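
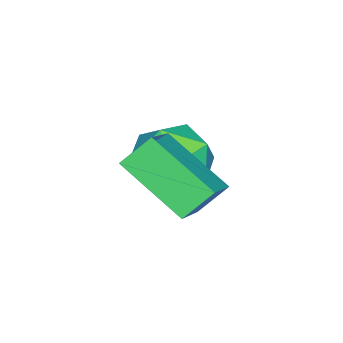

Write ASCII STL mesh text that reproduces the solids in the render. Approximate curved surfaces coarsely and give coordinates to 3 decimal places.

solid 
facet normal -0.250 0.967 0.049
outer loop
vertex 0.556 1.818 -4.207
vertex -0.589 1.517 -4.108
vertex 0.079 1.64 -3.133
endloop
endfacet
facet normal 0.401 0.858 0.320
outer loop
vertex 0.556 1.818 -4.207
vertex 0.079 1.64 -3.133
vertex 1.165 1.224 -3.377
endloop
endfacet
facet normal 0.805 0.562 -0.188
outer loop
vertex 0.556 1.818 -4.207
vertex 1.165 1.224 -3.377
vertex 1.168 0.843 -4.503
endloop
endfacet
facet normal 0.403 0.488 -0.774
outer loop
vertex 0.556 1.818 -4.207
vertex 1.168 0.843 -4.503
vertex 0.084 1.024 -4.954
endloop
endfacet
facet normal -0.248 0.738 -0.628
outer loop
vertex 0.556 1.818 -4.207
vertex 0.084 1.024 -4.954
vertex -0.589 1.517 -4.108
endloop
endfacet
facet normal 0.341 0.389 0.855
outer loop
vertex 1.165 1.224 -3.377
vertex 0.079 1.64 -3.133
vertex 0.396 0.556 -2.766
endloop
endfacet
facet normal -0.712 0.566 0.416
outer loop
vertex 0.079 1.64 -3.133
vertex -0.589 1.517 -4.108
vertex -0.688 0.737 -3.217
endloop
endfacet
facet normal -0.709 0.196 -0.678
outer loop
vertex -0.589 1.517 -4.108
vertex 0.084 1.024 -4.954
vertex -0.685 0.356 -4.343
endloop
endfacet
facet normal 0.346 -0.209 -0.915
outer loop
vertex 0.084 1.024 -4.954
vertex 1.168 0.843 -4.503
vertex 0.401 -0.06 -4.587
endloop
endfacet
facet normal 0.995 -0.089 0.033
outer loop
vertex 1.168 0.843 -4.503
vertex 1.165 1.224 -3.377
vertex 1.069 0.063 -3.612
endloop
endfacet
facet normal -0.403 -0.488 0.774
outer loop
vertex -0.076 -0.238 -3.513
vertex 0.396 0.556 -2.766
vertex -0.688 0.737 -3.217
endloop
endfacet
facet normal -0.805 -0.562 0.188
outer loop
vertex -0.076 -0.238 -3.513
vertex -0.688 0.737 -3.217
vertex -0.685 0.356 -4.343
endloop
endfacet
facet normal -0.401 -0.858 -0.320
outer loop
vertex -0.076 -0.238 -3.513
vertex -0.685 0.356 -4.343
vertex 0.401 -0.06 -4.587
endloop
endfacet
facet normal 0.250 -0.967 -0.049
outer loop
vertex -0.076 -0.238 -3.513
vertex 0.401 -0.06 -4.587
vertex 1.069 0.063 -3.612
endloop
endfacet
facet normal 0.248 -0.738 0.628
outer loop
vertex -0.076 -0.238 -3.513
vertex 1.069 0.063 -3.612
vertex 0.396 0.556 -2.766
endloop
endfacet
facet normal -0.346 0.209 0.915
outer loop
vertex -0.688 0.737 -3.217
vertex 0.396 0.556 -2.766
vertex 0.079 1.64 -3.133
endloop
endfacet
facet normal -0.995 0.089 -0.033
outer loop
vertex -0.685 0.356 -4.343
vertex -0.688 0.737 -3.217
vertex -0.589 1.517 -4.108
endloop
endfacet
facet normal -0.341 -0.389 -0.855
outer loop
vertex 0.401 -0.06 -4.587
vertex -0.685 0.356 -4.343
vertex 0.084 1.024 -4.954
endloop
endfacet
facet normal 0.712 -0.566 -0.416
outer loop
vertex 1.069 0.063 -3.612
vertex 0.401 -0.06 -4.587
vertex 1.168 0.843 -4.503
endloop
endfacet
facet normal 0.709 -0.196 0.678
outer loop
vertex 0.396 0.556 -2.766
vertex 1.069 0.063 -3.612
vertex 1.165 1.224 -3.377
endloop
endfacet
facet normal -0.524 0.522 0.673
outer loop
vertex 0.944 1.035 -2.372
vertex 2.315 1.304 -1.513
vertex 1.28 2.759 -3.448
endloop
endfacet
facet normal -0.836 -0.164 -0.524
outer loop
vertex 1.825 2.216 -4.147
vertex 0.944 1.035 -2.372
vertex 1.28 2.759 -3.448
endloop
endfacet
facet normal -0.525 0.521 0.673
outer loop
vertex 1.28 2.759 -3.448
vertex 2.315 1.304 -1.513
vertex 2.65 3.028 -2.588
endloop
endfacet
facet normal 0.164 0.837 -0.522
outer loop
vertex 2.65 3.028 -2.588
vertex 1.825 2.216 -4.147
vertex 1.28 2.759 -3.448
endloop
endfacet
facet normal -0.163 -0.837 0.523
outer loop
vertex 0.944 1.035 -2.372
vertex 2.86 0.761 -2.212
vertex 2.315 1.304 -1.513
endloop
endfacet
facet normal -0.836 -0.164 -0.524
outer loop
vertex 1.49 0.492 -3.072
vertex 0.944 1.035 -2.372
vertex 1.825 2.216 -4.147
endloop
endfacet
facet normal -0.163 -0.837 0.522
outer loop
vertex 1.49 0.492 -3.072
vertex 2.86 0.761 -2.212
vertex 0.944 1.035 -2.372
endloop
endfacet
facet normal 0.836 0.164 0.524
outer loop
vertex 2.315 1.304 -1.513
vertex 2.86 0.761 -2.212
vertex 2.65 3.028 -2.588
endloop
endfacet
facet normal 0.163 0.837 -0.522
outer loop
vertex 3.196 2.485 -3.288
vertex 1.825 2.216 -4.147
vertex 2.65 3.028 -2.588
endloop
endfacet
facet normal 0.836 0.164 0.524
outer loop
vertex 2.65 3.028 -2.588
vertex 2.86 0.761 -2.212
vertex 3.196 2.485 -3.288
endloop
endfacet
facet normal 0.524 -0.522 -0.673
outer loop
vertex 3.196 2.485 -3.288
vertex 1.49 0.492 -3.072
vertex 1.825 2.216 -4.147
endloop
endfacet
facet normal 0.525 -0.522 -0.673
outer loop
vertex 2.86 0.761 -2.212
vertex 1.49 0.492 -3.072
vertex 3.196 2.485 -3.288
endloop
endfacet

endsolid


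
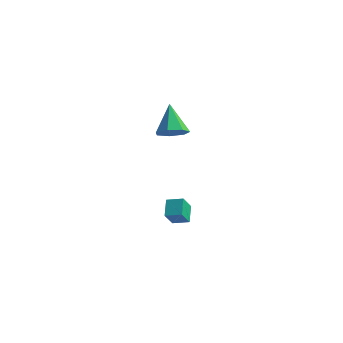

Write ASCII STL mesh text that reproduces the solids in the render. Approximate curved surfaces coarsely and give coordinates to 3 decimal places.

solid 
facet normal 0.430 -0.327 -0.842
outer loop
vertex 4.464 -2.958 3.138
vertex 3.79 -3.621 3.051
vertex 3.796 -2.735 2.71
endloop
endfacet
facet normal 0.205 0.962 0.182
outer loop
vertex 4.464 -2.958 3.138
vertex 3.796 -2.735 2.71
vertex 2.89 -2.939 4.809
endloop
endfacet
facet normal 0.431 -0.327 -0.841
outer loop
vertex 3.796 -2.735 2.71
vertex 3.79 -3.621 3.051
vertex 3.123 -3.179 2.538
endloop
endfacet
facet normal -0.519 0.843 -0.142
outer loop
vertex 3.796 -2.735 2.71
vertex 3.123 -3.179 2.538
vertex 2.89 -2.939 4.809
endloop
endfacet
facet normal 0.430 -0.327 -0.841
outer loop
vertex 3.123 -3.179 2.538
vertex 3.79 -3.621 3.051
vertex 2.952 -3.956 2.753
endloop
endfacet
facet normal -0.976 0.182 -0.119
outer loop
vertex 3.123 -3.179 2.538
vertex 2.952 -3.956 2.753
vertex 2.89 -2.939 4.809
endloop
endfacet
facet normal 0.430 -0.326 -0.842
outer loop
vertex 2.952 -3.956 2.753
vertex 3.79 -3.621 3.051
vertex 3.412 -4.482 3.191
endloop
endfacet
facet normal -0.820 -0.522 0.234
outer loop
vertex 2.952 -3.956 2.753
vertex 3.412 -4.482 3.191
vertex 2.89 -2.939 4.809
endloop
endfacet
facet normal 0.431 -0.326 -0.842
outer loop
vertex 3.412 -4.482 3.191
vertex 3.79 -3.621 3.051
vertex 4.156 -4.359 3.524
endloop
endfacet
facet normal -0.169 -0.740 0.651
outer loop
vertex 3.412 -4.482 3.191
vertex 4.156 -4.359 3.524
vertex 2.89 -2.939 4.809
endloop
endfacet
facet normal 0.430 -0.326 -0.842
outer loop
vertex 4.156 -4.359 3.524
vertex 3.79 -3.621 3.051
vertex 4.624 -3.681 3.5
endloop
endfacet
facet normal 0.486 -0.307 0.818
outer loop
vertex 4.156 -4.359 3.524
vertex 4.624 -3.681 3.5
vertex 2.89 -2.939 4.809
endloop
endfacet
facet normal 0.430 -0.326 -0.842
outer loop
vertex 4.624 -3.681 3.5
vertex 3.79 -3.621 3.051
vertex 4.464 -2.958 3.138
endloop
endfacet
facet normal 0.653 0.450 0.610
outer loop
vertex 4.624 -3.681 3.5
vertex 4.464 -2.958 3.138
vertex 2.89 -2.939 4.809
endloop
endfacet
facet normal -0.856 -0.476 -0.202
outer loop
vertex 2.501 -2.818 -2.548
vertex 2.236 -1.956 -3.456
vertex 3.088 -3.52 -3.385
endloop
endfacet
facet normal 0.208 -0.673 0.710
outer loop
vertex 3.944 -3.044 -3.184
vertex 2.501 -2.818 -2.548
vertex 3.088 -3.52 -3.385
endloop
endfacet
facet normal -0.856 -0.476 -0.202
outer loop
vertex 3.088 -3.52 -3.385
vertex 2.236 -1.956 -3.456
vertex 2.823 -2.657 -4.294
endloop
endfacet
facet normal 0.473 -0.566 -0.675
outer loop
vertex 2.823 -2.657 -4.294
vertex 3.944 -3.044 -3.184
vertex 3.088 -3.52 -3.385
endloop
endfacet
facet normal -0.473 0.566 0.675
outer loop
vertex 2.501 -2.818 -2.548
vertex 3.092 -1.48 -3.255
vertex 2.236 -1.956 -3.456
endloop
endfacet
facet normal 0.207 -0.674 0.709
outer loop
vertex 3.357 -2.343 -2.346
vertex 2.501 -2.818 -2.548
vertex 3.944 -3.044 -3.184
endloop
endfacet
facet normal -0.473 0.566 0.675
outer loop
vertex 3.357 -2.343 -2.346
vertex 3.092 -1.48 -3.255
vertex 2.501 -2.818 -2.548
endloop
endfacet
facet normal -0.208 0.674 -0.709
outer loop
vertex 2.236 -1.956 -3.456
vertex 3.092 -1.48 -3.255
vertex 2.823 -2.657 -4.294
endloop
endfacet
facet normal 0.473 -0.566 -0.675
outer loop
vertex 3.679 -2.182 -4.092
vertex 3.944 -3.044 -3.184
vertex 2.823 -2.657 -4.294
endloop
endfacet
facet normal -0.206 0.674 -0.710
outer loop
vertex 2.823 -2.657 -4.294
vertex 3.092 -1.48 -3.255
vertex 3.679 -2.182 -4.092
endloop
endfacet
facet normal 0.856 0.476 0.202
outer loop
vertex 3.679 -2.182 -4.092
vertex 3.357 -2.343 -2.346
vertex 3.944 -3.044 -3.184
endloop
endfacet
facet normal 0.856 0.475 0.202
outer loop
vertex 3.092 -1.48 -3.255
vertex 3.357 -2.343 -2.346
vertex 3.679 -2.182 -4.092
endloop
endfacet

endsolid


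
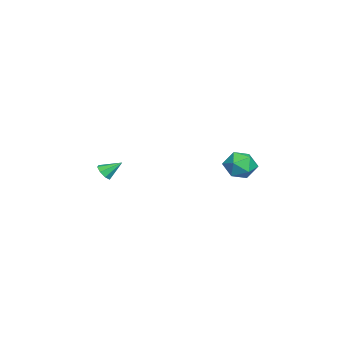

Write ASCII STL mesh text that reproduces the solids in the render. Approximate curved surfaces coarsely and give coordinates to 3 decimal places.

solid 
facet normal 0.118 -0.785 -0.608
outer loop
vertex -1.632 -3.596 -0.175
vertex -1.848 -3.899 0.174
vertex -2.019 -3.621 -0.218
endloop
endfacet
facet normal -0.005 0.885 -0.466
outer loop
vertex -1.632 -3.596 -0.175
vertex -2.019 -3.621 -0.218
vertex -1.972 -3.081 0.806
endloop
endfacet
facet normal 0.120 -0.785 -0.608
outer loop
vertex -2.019 -3.621 -0.218
vertex -1.848 -3.899 0.174
vertex -2.306 -3.809 -0.032
endloop
endfacet
facet normal -0.657 0.679 -0.328
outer loop
vertex -2.019 -3.621 -0.218
vertex -2.306 -3.809 -0.032
vertex -1.972 -3.081 0.806
endloop
endfacet
facet normal 0.118 -0.787 -0.606
outer loop
vertex -2.306 -3.809 -0.032
vertex -1.848 -3.899 0.174
vertex -2.325 -4.049 0.276
endloop
endfacet
facet normal -0.952 0.266 0.149
outer loop
vertex -2.306 -3.809 -0.032
vertex -2.325 -4.049 0.276
vertex -1.972 -3.081 0.806
endloop
endfacet
facet normal 0.118 -0.787 -0.606
outer loop
vertex -2.325 -4.049 0.276
vertex -1.848 -3.899 0.174
vertex -2.064 -4.201 0.524
endloop
endfacet
facet normal -0.718 -0.114 0.686
outer loop
vertex -2.325 -4.049 0.276
vertex -2.064 -4.201 0.524
vertex -1.972 -3.081 0.806
endloop
endfacet
facet normal 0.118 -0.787 -0.606
outer loop
vertex -2.064 -4.201 0.524
vertex -1.848 -3.899 0.174
vertex -1.677 -4.176 0.567
endloop
endfacet
facet normal -0.092 -0.236 0.967
outer loop
vertex -2.064 -4.201 0.524
vertex -1.677 -4.176 0.567
vertex -1.972 -3.081 0.806
endloop
endfacet
facet normal 0.120 -0.786 -0.606
outer loop
vertex -1.677 -4.176 0.567
vertex -1.848 -3.899 0.174
vertex -1.39 -3.988 0.38
endloop
endfacet
facet normal 0.559 -0.030 0.828
outer loop
vertex -1.677 -4.176 0.567
vertex -1.39 -3.988 0.38
vertex -1.972 -3.081 0.806
endloop
endfacet
facet normal 0.120 -0.786 -0.607
outer loop
vertex -1.39 -3.988 0.38
vertex -1.848 -3.899 0.174
vertex -1.371 -3.748 0.073
endloop
endfacet
facet normal 0.854 0.383 0.352
outer loop
vertex -1.39 -3.988 0.38
vertex -1.371 -3.748 0.073
vertex -1.972 -3.081 0.806
endloop
endfacet
facet normal 0.120 -0.785 -0.607
outer loop
vertex -1.371 -3.748 0.073
vertex -1.848 -3.899 0.174
vertex -1.632 -3.596 -0.175
endloop
endfacet
facet normal 0.620 0.762 -0.185
outer loop
vertex -1.371 -3.748 0.073
vertex -1.632 -3.596 -0.175
vertex -1.972 -3.081 0.806
endloop
endfacet
facet normal -0.993 0.028 0.114
outer loop
vertex -1.325 2.762 1.204
vertex -1.286 2.08 1.713
vertex -1.226 2.862 2.044
endloop
endfacet
facet normal -0.731 0.682 0.005
outer loop
vertex -1.325 2.762 1.204
vertex -1.226 2.862 2.044
vertex -0.78 3.344 1.501
endloop
endfacet
facet normal -0.388 0.681 -0.621
outer loop
vertex -1.325 2.762 1.204
vertex -0.78 3.344 1.501
vertex -0.564 2.859 0.835
endloop
endfacet
facet normal -0.439 0.025 -0.898
outer loop
vertex -1.325 2.762 1.204
vertex -0.564 2.859 0.835
vertex -0.877 2.078 0.966
endloop
endfacet
facet normal -0.813 -0.378 -0.444
outer loop
vertex -1.325 2.762 1.204
vertex -0.877 2.078 0.966
vertex -1.286 2.08 1.713
endloop
endfacet
facet normal -0.253 0.817 0.518
outer loop
vertex -0.78 3.344 1.501
vertex -1.226 2.862 2.044
vertex -0.403 3.022 2.194
endloop
endfacet
facet normal -0.677 -0.242 0.695
outer loop
vertex -1.226 2.862 2.044
vertex -1.286 2.08 1.713
vertex -0.716 2.241 2.325
endloop
endfacet
facet normal -0.385 -0.899 -0.208
outer loop
vertex -1.286 2.08 1.713
vertex -0.877 2.078 0.966
vertex -0.5 1.756 1.659
endloop
endfacet
facet normal 0.220 -0.246 -0.944
outer loop
vertex -0.877 2.078 0.966
vertex -0.564 2.859 0.835
vertex -0.054 2.238 1.116
endloop
endfacet
facet normal 0.302 0.815 -0.495
outer loop
vertex -0.564 2.859 0.835
vertex -0.78 3.344 1.501
vertex 0.006 3.02 1.447
endloop
endfacet
facet normal 0.439 -0.025 0.898
outer loop
vertex 0.045 2.338 1.956
vertex -0.403 3.022 2.194
vertex -0.716 2.241 2.325
endloop
endfacet
facet normal 0.388 -0.681 0.621
outer loop
vertex 0.045 2.338 1.956
vertex -0.716 2.241 2.325
vertex -0.5 1.756 1.659
endloop
endfacet
facet normal 0.731 -0.682 -0.005
outer loop
vertex 0.045 2.338 1.956
vertex -0.5 1.756 1.659
vertex -0.054 2.238 1.116
endloop
endfacet
facet normal 0.993 -0.028 -0.114
outer loop
vertex 0.045 2.338 1.956
vertex -0.054 2.238 1.116
vertex 0.006 3.02 1.447
endloop
endfacet
facet normal 0.813 0.378 0.444
outer loop
vertex 0.045 2.338 1.956
vertex 0.006 3.02 1.447
vertex -0.403 3.022 2.194
endloop
endfacet
facet normal -0.220 0.246 0.944
outer loop
vertex -0.716 2.241 2.325
vertex -0.403 3.022 2.194
vertex -1.226 2.862 2.044
endloop
endfacet
facet normal -0.302 -0.815 0.495
outer loop
vertex -0.5 1.756 1.659
vertex -0.716 2.241 2.325
vertex -1.286 2.08 1.713
endloop
endfacet
facet normal 0.253 -0.817 -0.518
outer loop
vertex -0.054 2.238 1.116
vertex -0.5 1.756 1.659
vertex -0.877 2.078 0.966
endloop
endfacet
facet normal 0.677 0.242 -0.695
outer loop
vertex 0.006 3.02 1.447
vertex -0.054 2.238 1.116
vertex -0.564 2.859 0.835
endloop
endfacet
facet normal 0.385 0.899 0.208
outer loop
vertex -0.403 3.022 2.194
vertex 0.006 3.02 1.447
vertex -0.78 3.344 1.501
endloop
endfacet

endsolid


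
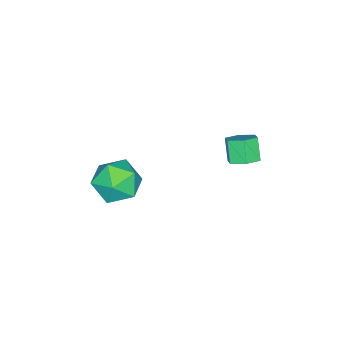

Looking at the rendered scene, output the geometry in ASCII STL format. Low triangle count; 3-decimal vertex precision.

solid 
facet normal -0.217 0.966 0.137
outer loop
vertex 2.073 -2.69 -0.338
vertex 0.996 -2.934 -0.324
vertex 1.575 -2.937 0.616
endloop
endfacet
facet normal 0.415 0.805 0.425
outer loop
vertex 2.073 -2.69 -0.338
vertex 1.575 -2.937 0.616
vertex 2.58 -3.339 0.396
endloop
endfacet
facet normal 0.833 0.546 -0.092
outer loop
vertex 2.073 -2.69 -0.338
vertex 2.58 -3.339 0.396
vertex 2.622 -3.585 -0.679
endloop
endfacet
facet normal 0.458 0.548 -0.700
outer loop
vertex 2.073 -2.69 -0.338
vertex 2.622 -3.585 -0.679
vertex 1.643 -3.335 -1.124
endloop
endfacet
facet normal -0.190 0.807 -0.559
outer loop
vertex 2.073 -2.69 -0.338
vertex 1.643 -3.335 -1.124
vertex 0.996 -2.934 -0.324
endloop
endfacet
facet normal 0.313 0.287 0.906
outer loop
vertex 2.58 -3.339 0.396
vertex 1.575 -2.937 0.616
vertex 1.817 -3.985 0.864
endloop
endfacet
facet normal -0.711 0.548 0.440
outer loop
vertex 1.575 -2.937 0.616
vertex 0.996 -2.934 -0.324
vertex 0.838 -3.735 0.419
endloop
endfacet
facet normal -0.667 0.291 -0.686
outer loop
vertex 0.996 -2.934 -0.324
vertex 1.643 -3.335 -1.124
vertex 0.88 -3.981 -0.656
endloop
endfacet
facet normal 0.383 -0.128 -0.915
outer loop
vertex 1.643 -3.335 -1.124
vertex 2.622 -3.585 -0.679
vertex 1.885 -4.383 -0.876
endloop
endfacet
facet normal 0.989 -0.131 0.069
outer loop
vertex 2.622 -3.585 -0.679
vertex 2.58 -3.339 0.396
vertex 2.464 -4.386 0.064
endloop
endfacet
facet normal -0.458 -0.548 0.700
outer loop
vertex 1.387 -4.63 0.078
vertex 1.817 -3.985 0.864
vertex 0.838 -3.735 0.419
endloop
endfacet
facet normal -0.833 -0.546 0.092
outer loop
vertex 1.387 -4.63 0.078
vertex 0.838 -3.735 0.419
vertex 0.88 -3.981 -0.656
endloop
endfacet
facet normal -0.415 -0.805 -0.425
outer loop
vertex 1.387 -4.63 0.078
vertex 0.88 -3.981 -0.656
vertex 1.885 -4.383 -0.876
endloop
endfacet
facet normal 0.217 -0.966 -0.137
outer loop
vertex 1.387 -4.63 0.078
vertex 1.885 -4.383 -0.876
vertex 2.464 -4.386 0.064
endloop
endfacet
facet normal 0.190 -0.807 0.559
outer loop
vertex 1.387 -4.63 0.078
vertex 2.464 -4.386 0.064
vertex 1.817 -3.985 0.864
endloop
endfacet
facet normal -0.383 0.128 0.915
outer loop
vertex 0.838 -3.735 0.419
vertex 1.817 -3.985 0.864
vertex 1.575 -2.937 0.616
endloop
endfacet
facet normal -0.989 0.131 -0.069
outer loop
vertex 0.88 -3.981 -0.656
vertex 0.838 -3.735 0.419
vertex 0.996 -2.934 -0.324
endloop
endfacet
facet normal -0.313 -0.287 -0.906
outer loop
vertex 1.885 -4.383 -0.876
vertex 0.88 -3.981 -0.656
vertex 1.643 -3.335 -1.124
endloop
endfacet
facet normal 0.711 -0.548 -0.440
outer loop
vertex 2.464 -4.386 0.064
vertex 1.885 -4.383 -0.876
vertex 2.622 -3.585 -0.679
endloop
endfacet
facet normal 0.667 -0.291 0.686
outer loop
vertex 1.817 -3.985 0.864
vertex 2.464 -4.386 0.064
vertex 2.58 -3.339 0.396
endloop
endfacet
facet normal 0.456 0.357 -0.815
outer loop
vertex 0.871 1.439 2.772
vertex 0.435 1.124 2.39
vertex 0.312 1.74 2.591
endloop
endfacet
facet normal 0.274 0.816 0.510
outer loop
vertex 0.871 1.439 2.772
vertex 0.312 1.74 2.591
vertex 0.401 1.072 3.612
endloop
endfacet
facet normal 0.274 0.816 0.510
outer loop
vertex 0.401 1.072 3.612
vertex 0.312 1.74 2.591
vertex -0.158 1.373 3.431
endloop
endfacet
facet normal -0.456 -0.357 0.815
outer loop
vertex 0.401 1.072 3.612
vertex -0.158 1.373 3.431
vertex -0.035 0.756 3.23
endloop
endfacet
facet normal 0.456 0.357 -0.815
outer loop
vertex 0.312 1.74 2.591
vertex 0.435 1.124 2.39
vertex -0.124 1.424 2.209
endloop
endfacet
facet normal -0.596 0.802 0.017
outer loop
vertex 0.312 1.74 2.591
vertex -0.124 1.424 2.209
vertex -0.158 1.373 3.431
endloop
endfacet
facet normal -0.596 0.802 0.017
outer loop
vertex -0.158 1.373 3.431
vertex -0.124 1.424 2.209
vertex -0.594 1.057 3.049
endloop
endfacet
facet normal -0.456 -0.357 0.815
outer loop
vertex -0.158 1.373 3.431
vertex -0.594 1.057 3.049
vertex -0.035 0.756 3.23
endloop
endfacet
facet normal 0.456 0.357 -0.815
outer loop
vertex -0.124 1.424 2.209
vertex 0.435 1.124 2.39
vertex -0.001 0.808 2.008
endloop
endfacet
facet normal -0.870 -0.013 -0.493
outer loop
vertex -0.124 1.424 2.209
vertex -0.001 0.808 2.008
vertex -0.594 1.057 3.049
endloop
endfacet
facet normal -0.870 -0.013 -0.493
outer loop
vertex -0.594 1.057 3.049
vertex -0.001 0.808 2.008
vertex -0.471 0.441 2.848
endloop
endfacet
facet normal -0.456 -0.357 0.815
outer loop
vertex -0.594 1.057 3.049
vertex -0.471 0.441 2.848
vertex -0.035 0.756 3.23
endloop
endfacet
facet normal 0.456 0.357 -0.815
outer loop
vertex -0.001 0.808 2.008
vertex 0.435 1.124 2.39
vertex 0.558 0.507 2.189
endloop
endfacet
facet normal -0.274 -0.816 -0.510
outer loop
vertex -0.001 0.808 2.008
vertex 0.558 0.507 2.189
vertex -0.471 0.441 2.848
endloop
endfacet
facet normal -0.274 -0.816 -0.510
outer loop
vertex -0.471 0.441 2.848
vertex 0.558 0.507 2.189
vertex 0.088 0.14 3.029
endloop
endfacet
facet normal -0.456 -0.357 0.815
outer loop
vertex -0.471 0.441 2.848
vertex 0.088 0.14 3.029
vertex -0.035 0.756 3.23
endloop
endfacet
facet normal 0.456 0.357 -0.815
outer loop
vertex 0.558 0.507 2.189
vertex 0.435 1.124 2.39
vertex 0.994 0.823 2.571
endloop
endfacet
facet normal 0.596 -0.802 -0.017
outer loop
vertex 0.558 0.507 2.189
vertex 0.994 0.823 2.571
vertex 0.088 0.14 3.029
endloop
endfacet
facet normal 0.596 -0.802 -0.017
outer loop
vertex 0.088 0.14 3.029
vertex 0.994 0.823 2.571
vertex 0.524 0.456 3.411
endloop
endfacet
facet normal -0.456 -0.357 0.815
outer loop
vertex 0.088 0.14 3.029
vertex 0.524 0.456 3.411
vertex -0.035 0.756 3.23
endloop
endfacet
facet normal 0.456 0.357 -0.815
outer loop
vertex 0.994 0.823 2.571
vertex 0.435 1.124 2.39
vertex 0.871 1.439 2.772
endloop
endfacet
facet normal 0.870 0.013 0.493
outer loop
vertex 0.994 0.823 2.571
vertex 0.871 1.439 2.772
vertex 0.524 0.456 3.411
endloop
endfacet
facet normal 0.870 0.013 0.493
outer loop
vertex 0.524 0.456 3.411
vertex 0.871 1.439 2.772
vertex 0.401 1.072 3.612
endloop
endfacet
facet normal -0.456 -0.357 0.815
outer loop
vertex 0.524 0.456 3.411
vertex 0.401 1.072 3.612
vertex -0.035 0.756 3.23
endloop
endfacet

endsolid


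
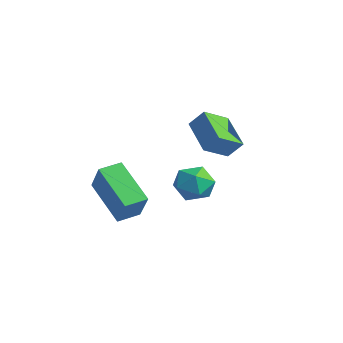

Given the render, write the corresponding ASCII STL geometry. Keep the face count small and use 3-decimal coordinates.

solid 
facet normal -0.617 0.095 0.781
outer loop
vertex 2.159 1.341 -2.149
vertex 2.613 0.652 -1.707
vertex 2.889 1.54 -1.597
endloop
endfacet
facet normal -0.533 0.720 0.445
outer loop
vertex 2.159 1.341 -2.149
vertex 2.889 1.54 -1.597
vertex 2.791 1.976 -2.419
endloop
endfacet
facet normal -0.737 0.634 -0.234
outer loop
vertex 2.159 1.341 -2.149
vertex 2.791 1.976 -2.419
vertex 2.455 1.358 -3.037
endloop
endfacet
facet normal -0.948 -0.043 -0.317
outer loop
vertex 2.159 1.341 -2.149
vertex 2.455 1.358 -3.037
vertex 2.345 0.54 -2.596
endloop
endfacet
facet normal -0.873 -0.376 0.311
outer loop
vertex 2.159 1.341 -2.149
vertex 2.345 0.54 -2.596
vertex 2.613 0.652 -1.707
endloop
endfacet
facet normal 0.163 0.880 0.447
outer loop
vertex 2.791 1.976 -2.419
vertex 2.889 1.54 -1.597
vertex 3.635 1.68 -2.144
endloop
endfacet
facet normal 0.026 -0.131 0.991
outer loop
vertex 2.889 1.54 -1.597
vertex 2.613 0.652 -1.707
vertex 3.525 0.862 -1.703
endloop
endfacet
facet normal -0.388 -0.893 0.229
outer loop
vertex 2.613 0.652 -1.707
vertex 2.345 0.54 -2.596
vertex 3.189 0.244 -2.321
endloop
endfacet
facet normal -0.509 -0.355 -0.785
outer loop
vertex 2.345 0.54 -2.596
vertex 2.455 1.358 -3.037
vertex 3.091 0.68 -3.143
endloop
endfacet
facet normal -0.168 0.741 -0.650
outer loop
vertex 2.455 1.358 -3.037
vertex 2.791 1.976 -2.419
vertex 3.367 1.568 -3.033
endloop
endfacet
facet normal 0.948 0.043 0.317
outer loop
vertex 3.821 0.879 -2.591
vertex 3.635 1.68 -2.144
vertex 3.525 0.862 -1.703
endloop
endfacet
facet normal 0.737 -0.634 0.234
outer loop
vertex 3.821 0.879 -2.591
vertex 3.525 0.862 -1.703
vertex 3.189 0.244 -2.321
endloop
endfacet
facet normal 0.533 -0.720 -0.445
outer loop
vertex 3.821 0.879 -2.591
vertex 3.189 0.244 -2.321
vertex 3.091 0.68 -3.143
endloop
endfacet
facet normal 0.617 -0.095 -0.781
outer loop
vertex 3.821 0.879 -2.591
vertex 3.091 0.68 -3.143
vertex 3.367 1.568 -3.033
endloop
endfacet
facet normal 0.873 0.376 -0.311
outer loop
vertex 3.821 0.879 -2.591
vertex 3.367 1.568 -3.033
vertex 3.635 1.68 -2.144
endloop
endfacet
facet normal 0.509 0.355 0.785
outer loop
vertex 3.525 0.862 -1.703
vertex 3.635 1.68 -2.144
vertex 2.889 1.54 -1.597
endloop
endfacet
facet normal 0.168 -0.741 0.650
outer loop
vertex 3.189 0.244 -2.321
vertex 3.525 0.862 -1.703
vertex 2.613 0.652 -1.707
endloop
endfacet
facet normal -0.163 -0.880 -0.447
outer loop
vertex 3.091 0.68 -3.143
vertex 3.189 0.244 -2.321
vertex 2.345 0.54 -2.596
endloop
endfacet
facet normal -0.026 0.131 -0.991
outer loop
vertex 3.367 1.568 -3.033
vertex 3.091 0.68 -3.143
vertex 2.455 1.358 -3.037
endloop
endfacet
facet normal 0.388 0.893 -0.229
outer loop
vertex 3.635 1.68 -2.144
vertex 3.367 1.568 -3.033
vertex 2.791 1.976 -2.419
endloop
endfacet
facet normal -0.447 -0.469 -0.762
outer loop
vertex -0.017 2.559 -0.583
vertex -0.164 3.764 -1.239
vertex 1.591 2.321 -1.38
endloop
endfacet
facet normal 0.106 -0.873 0.475
outer loop
vertex 2.024 2.776 -0.641
vertex -0.017 2.559 -0.583
vertex 1.591 2.321 -1.38
endloop
endfacet
facet normal -0.447 -0.469 -0.762
outer loop
vertex 1.591 2.321 -1.38
vertex -0.164 3.764 -1.239
vertex 1.444 3.526 -2.036
endloop
endfacet
facet normal 0.888 -0.131 -0.440
outer loop
vertex 1.444 3.526 -2.036
vertex 2.024 2.776 -0.641
vertex 1.591 2.321 -1.38
endloop
endfacet
facet normal -0.888 0.131 0.440
outer loop
vertex -0.017 2.559 -0.583
vertex 0.269 4.219 -0.5
vertex -0.164 3.764 -1.239
endloop
endfacet
facet normal 0.106 -0.873 0.475
outer loop
vertex 0.416 3.014 0.156
vertex -0.017 2.559 -0.583
vertex 2.024 2.776 -0.641
endloop
endfacet
facet normal -0.888 0.131 0.440
outer loop
vertex 0.416 3.014 0.156
vertex 0.269 4.219 -0.5
vertex -0.017 2.559 -0.583
endloop
endfacet
facet normal -0.106 0.873 -0.475
outer loop
vertex -0.164 3.764 -1.239
vertex 0.269 4.219 -0.5
vertex 1.444 3.526 -2.036
endloop
endfacet
facet normal 0.888 -0.131 -0.440
outer loop
vertex 1.877 3.981 -1.297
vertex 2.024 2.776 -0.641
vertex 1.444 3.526 -2.036
endloop
endfacet
facet normal -0.106 0.873 -0.475
outer loop
vertex 1.444 3.526 -2.036
vertex 0.269 4.219 -0.5
vertex 1.877 3.981 -1.297
endloop
endfacet
facet normal 0.447 0.469 0.762
outer loop
vertex 1.877 3.981 -1.297
vertex 0.416 3.014 0.156
vertex 2.024 2.776 -0.641
endloop
endfacet
facet normal 0.447 0.469 0.762
outer loop
vertex 0.269 4.219 -0.5
vertex 0.416 3.014 0.156
vertex 1.877 3.981 -1.297
endloop
endfacet
facet normal -0.601 0.103 -0.793
outer loop
vertex 0.658 -2.129 -2.681
vertex 0.641 -1.139 -2.539
vertex 2.4 -1.913 -3.973
endloop
endfacet
facet normal 0.017 -0.990 -0.142
outer loop
vertex 3.379 -2.081 -2.681
vertex 0.658 -2.129 -2.681
vertex 2.4 -1.913 -3.973
endloop
endfacet
facet normal -0.601 0.103 -0.793
outer loop
vertex 2.4 -1.913 -3.973
vertex 0.641 -1.139 -2.539
vertex 2.382 -0.923 -3.831
endloop
endfacet
facet normal 0.799 0.100 -0.593
outer loop
vertex 2.382 -0.923 -3.831
vertex 3.379 -2.081 -2.681
vertex 2.4 -1.913 -3.973
endloop
endfacet
facet normal -0.799 -0.099 0.593
outer loop
vertex 0.658 -2.129 -2.681
vertex 1.62 -1.307 -1.247
vertex 0.641 -1.139 -2.539
endloop
endfacet
facet normal 0.017 -0.990 -0.142
outer loop
vertex 1.638 -2.297 -1.389
vertex 0.658 -2.129 -2.681
vertex 3.379 -2.081 -2.681
endloop
endfacet
facet normal -0.799 -0.100 0.593
outer loop
vertex 1.638 -2.297 -1.389
vertex 1.62 -1.307 -1.247
vertex 0.658 -2.129 -2.681
endloop
endfacet
facet normal -0.017 0.990 0.142
outer loop
vertex 0.641 -1.139 -2.539
vertex 1.62 -1.307 -1.247
vertex 2.382 -0.923 -3.831
endloop
endfacet
facet normal 0.799 0.099 -0.593
outer loop
vertex 3.362 -1.091 -2.539
vertex 3.379 -2.081 -2.681
vertex 2.382 -0.923 -3.831
endloop
endfacet
facet normal -0.017 0.990 0.142
outer loop
vertex 2.382 -0.923 -3.831
vertex 1.62 -1.307 -1.247
vertex 3.362 -1.091 -2.539
endloop
endfacet
facet normal 0.601 -0.103 0.793
outer loop
vertex 3.362 -1.091 -2.539
vertex 1.638 -2.297 -1.389
vertex 3.379 -2.081 -2.681
endloop
endfacet
facet normal 0.601 -0.103 0.793
outer loop
vertex 1.62 -1.307 -1.247
vertex 1.638 -2.297 -1.389
vertex 3.362 -1.091 -2.539
endloop
endfacet

endsolid


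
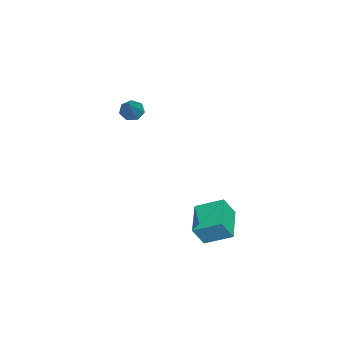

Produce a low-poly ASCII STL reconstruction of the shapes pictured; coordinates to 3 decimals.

solid 
facet normal -0.265 0.426 -0.865
outer loop
vertex -0.338 2.445 -3.206
vertex 1.193 2.572 -3.613
vertex -0.392 1.256 -3.775
endloop
endfacet
facet normal -0.963 -0.079 0.257
outer loop
vertex -0.113 0.808 -2.867
vertex -0.338 2.445 -3.206
vertex -0.392 1.256 -3.775
endloop
endfacet
facet normal -0.265 0.426 -0.865
outer loop
vertex -0.392 1.256 -3.775
vertex 1.193 2.572 -3.613
vertex 1.14 1.382 -4.183
endloop
endfacet
facet normal -0.041 -0.901 -0.432
outer loop
vertex 1.14 1.382 -4.183
vertex -0.113 0.808 -2.867
vertex -0.392 1.256 -3.775
endloop
endfacet
facet normal 0.040 0.901 0.432
outer loop
vertex -0.338 2.445 -3.206
vertex 1.472 2.124 -2.705
vertex 1.193 2.572 -3.613
endloop
endfacet
facet normal -0.964 -0.080 0.256
outer loop
vertex -0.06 1.998 -2.297
vertex -0.338 2.445 -3.206
vertex -0.113 0.808 -2.867
endloop
endfacet
facet normal 0.041 0.901 0.431
outer loop
vertex -0.06 1.998 -2.297
vertex 1.472 2.124 -2.705
vertex -0.338 2.445 -3.206
endloop
endfacet
facet normal 0.963 0.080 -0.257
outer loop
vertex 1.193 2.572 -3.613
vertex 1.472 2.124 -2.705
vertex 1.14 1.382 -4.183
endloop
endfacet
facet normal -0.040 -0.901 -0.431
outer loop
vertex 1.418 0.935 -3.274
vertex -0.113 0.808 -2.867
vertex 1.14 1.382 -4.183
endloop
endfacet
facet normal 0.963 0.079 -0.256
outer loop
vertex 1.14 1.382 -4.183
vertex 1.472 2.124 -2.705
vertex 1.418 0.935 -3.274
endloop
endfacet
facet normal 0.265 -0.426 0.865
outer loop
vertex 1.418 0.935 -3.274
vertex -0.06 1.998 -2.297
vertex -0.113 0.808 -2.867
endloop
endfacet
facet normal 0.265 -0.426 0.865
outer loop
vertex 1.472 2.124 -2.705
vertex -0.06 1.998 -2.297
vertex 1.418 0.935 -3.274
endloop
endfacet
facet normal -0.740 -0.050 -0.671
outer loop
vertex -1.645 -2.246 1.047
vertex -1.997 -2.084 1.423
vertex -1.707 -1.783 1.081
endloop
endfacet
facet normal 0.834 0.151 -0.531
outer loop
vertex -1.645 -2.246 1.047
vertex -1.707 -1.783 1.081
vertex -0.703 -1.996 2.597
endloop
endfacet
facet normal -0.739 -0.051 -0.672
outer loop
vertex -1.707 -1.783 1.081
vertex -1.997 -2.084 1.423
vertex -1.988 -1.546 1.372
endloop
endfacet
facet normal 0.495 0.843 -0.209
outer loop
vertex -1.707 -1.783 1.081
vertex -1.988 -1.546 1.372
vertex -0.703 -1.996 2.597
endloop
endfacet
facet normal -0.741 -0.051 -0.670
outer loop
vertex -1.988 -1.546 1.372
vertex -1.997 -2.084 1.423
vertex -2.275 -1.714 1.702
endloop
endfacet
facet normal -0.067 0.912 0.406
outer loop
vertex -1.988 -1.546 1.372
vertex -2.275 -1.714 1.702
vertex -0.703 -1.996 2.597
endloop
endfacet
facet normal -0.740 -0.050 -0.671
outer loop
vertex -2.275 -1.714 1.702
vertex -1.997 -2.084 1.423
vertex -2.353 -2.161 1.821
endloop
endfacet
facet normal -0.430 0.302 0.851
outer loop
vertex -2.275 -1.714 1.702
vertex -2.353 -2.161 1.821
vertex -0.703 -1.996 2.597
endloop
endfacet
facet normal -0.739 -0.051 -0.671
outer loop
vertex -2.353 -2.161 1.821
vertex -1.997 -2.084 1.423
vertex -2.163 -2.549 1.641
endloop
endfacet
facet normal -0.319 -0.523 0.790
outer loop
vertex -2.353 -2.161 1.821
vertex -2.163 -2.549 1.641
vertex -0.703 -1.996 2.597
endloop
endfacet
facet normal -0.740 -0.050 -0.670
outer loop
vertex -2.163 -2.549 1.641
vertex -1.997 -2.084 1.423
vertex -1.848 -2.587 1.296
endloop
endfacet
facet normal 0.181 -0.946 0.270
outer loop
vertex -2.163 -2.549 1.641
vertex -1.848 -2.587 1.296
vertex -0.703 -1.996 2.597
endloop
endfacet
facet normal -0.740 -0.050 -0.671
outer loop
vertex -1.848 -2.587 1.296
vertex -1.997 -2.084 1.423
vertex -1.645 -2.246 1.047
endloop
endfacet
facet normal 0.694 -0.646 -0.318
outer loop
vertex -1.848 -2.587 1.296
vertex -1.645 -2.246 1.047
vertex -0.703 -1.996 2.597
endloop
endfacet

endsolid


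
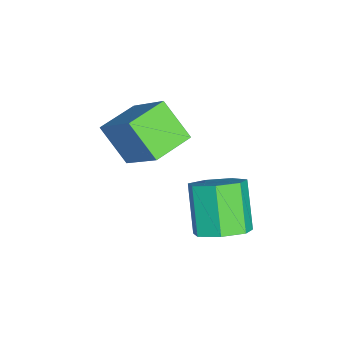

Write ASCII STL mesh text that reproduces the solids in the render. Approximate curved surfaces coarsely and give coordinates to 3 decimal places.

solid 
facet normal 0.636 0.134 -0.760
outer loop
vertex -1.517 -1.129 0.79
vertex -1.94 -0.508 0.546
vertex -1.333 -0.522 1.051
endloop
endfacet
facet normal 0.724 -0.446 0.526
outer loop
vertex -1.517 -1.129 0.79
vertex -1.333 -0.522 1.051
vertex -2.476 -1.333 1.938
endloop
endfacet
facet normal 0.724 -0.445 0.527
outer loop
vertex -2.476 -1.333 1.938
vertex -1.333 -0.522 1.051
vertex -2.293 -0.726 2.199
endloop
endfacet
facet normal -0.636 -0.135 0.760
outer loop
vertex -2.476 -1.333 1.938
vertex -2.293 -0.726 2.199
vertex -2.9 -0.712 1.694
endloop
endfacet
facet normal 0.635 0.136 -0.760
outer loop
vertex -1.333 -0.522 1.051
vertex -1.94 -0.508 0.546
vertex -1.607 0.095 0.932
endloop
endfacet
facet normal 0.661 0.414 0.626
outer loop
vertex -1.333 -0.522 1.051
vertex -1.607 0.095 0.932
vertex -2.293 -0.726 2.199
endloop
endfacet
facet normal 0.661 0.413 0.626
outer loop
vertex -2.293 -0.726 2.199
vertex -1.607 0.095 0.932
vertex -2.566 -0.109 2.08
endloop
endfacet
facet normal -0.636 -0.135 0.760
outer loop
vertex -2.293 -0.726 2.199
vertex -2.566 -0.109 2.08
vertex -2.9 -0.712 1.694
endloop
endfacet
facet normal 0.636 0.135 -0.760
outer loop
vertex -1.607 0.095 0.932
vertex -1.94 -0.508 0.546
vertex -2.131 0.258 0.522
endloop
endfacet
facet normal 0.100 0.962 0.255
outer loop
vertex -1.607 0.095 0.932
vertex -2.131 0.258 0.522
vertex -2.566 -0.109 2.08
endloop
endfacet
facet normal 0.100 0.962 0.254
outer loop
vertex -2.566 -0.109 2.08
vertex -2.131 0.258 0.522
vertex -3.091 0.054 1.67
endloop
endfacet
facet normal -0.636 -0.135 0.760
outer loop
vertex -2.566 -0.109 2.08
vertex -3.091 0.054 1.67
vertex -2.9 -0.712 1.694
endloop
endfacet
facet normal 0.636 0.135 -0.760
outer loop
vertex -2.131 0.258 0.522
vertex -1.94 -0.508 0.546
vertex -2.512 -0.156 0.13
endloop
endfacet
facet normal -0.536 0.786 -0.309
outer loop
vertex -2.131 0.258 0.522
vertex -2.512 -0.156 0.13
vertex -3.091 0.054 1.67
endloop
endfacet
facet normal -0.536 0.786 -0.309
outer loop
vertex -3.091 0.054 1.67
vertex -2.512 -0.156 0.13
vertex -3.472 -0.36 1.278
endloop
endfacet
facet normal -0.636 -0.135 0.760
outer loop
vertex -3.091 0.054 1.67
vertex -3.472 -0.36 1.278
vertex -2.9 -0.712 1.694
endloop
endfacet
facet normal 0.636 0.135 -0.760
outer loop
vertex -2.512 -0.156 0.13
vertex -1.94 -0.508 0.546
vertex -2.462 -0.835 0.051
endloop
endfacet
facet normal -0.769 0.018 -0.640
outer loop
vertex -2.512 -0.156 0.13
vertex -2.462 -0.835 0.051
vertex -3.472 -0.36 1.278
endloop
endfacet
facet normal -0.769 0.018 -0.640
outer loop
vertex -3.472 -0.36 1.278
vertex -2.462 -0.835 0.051
vertex -3.422 -1.039 1.199
endloop
endfacet
facet normal -0.636 -0.135 0.760
outer loop
vertex -3.472 -0.36 1.278
vertex -3.422 -1.039 1.199
vertex -2.9 -0.712 1.694
endloop
endfacet
facet normal 0.636 0.135 -0.760
outer loop
vertex -2.462 -0.835 0.051
vertex -1.94 -0.508 0.546
vertex -2.019 -1.268 0.345
endloop
endfacet
facet normal -0.422 -0.764 -0.489
outer loop
vertex -2.462 -0.835 0.051
vertex -2.019 -1.268 0.345
vertex -3.422 -1.039 1.199
endloop
endfacet
facet normal -0.422 -0.764 -0.489
outer loop
vertex -3.422 -1.039 1.199
vertex -2.019 -1.268 0.345
vertex -2.979 -1.472 1.493
endloop
endfacet
facet normal -0.636 -0.135 0.760
outer loop
vertex -3.422 -1.039 1.199
vertex -2.979 -1.472 1.493
vertex -2.9 -0.712 1.694
endloop
endfacet
facet normal 0.636 0.135 -0.760
outer loop
vertex -2.019 -1.268 0.345
vertex -1.94 -0.508 0.546
vertex -1.517 -1.129 0.79
endloop
endfacet
facet normal 0.242 -0.970 0.030
outer loop
vertex -2.019 -1.268 0.345
vertex -1.517 -1.129 0.79
vertex -2.979 -1.472 1.493
endloop
endfacet
facet normal 0.242 -0.970 0.030
outer loop
vertex -2.979 -1.472 1.493
vertex -1.517 -1.129 0.79
vertex -2.476 -1.333 1.938
endloop
endfacet
facet normal -0.635 -0.135 0.760
outer loop
vertex -2.979 -1.472 1.493
vertex -2.476 -1.333 1.938
vertex -2.9 -0.712 1.694
endloop
endfacet
facet normal -0.724 0.681 0.111
outer loop
vertex -4.629 -3.005 3.086
vertex -3.622 -2.141 4.36
vertex -4.08 -2.269 2.152
endloop
endfacet
facet normal -0.548 -0.470 -0.692
outer loop
vertex -3.218 -3.079 2.02
vertex -4.629 -3.005 3.086
vertex -4.08 -2.269 2.152
endloop
endfacet
facet normal -0.724 0.681 0.111
outer loop
vertex -4.08 -2.269 2.152
vertex -3.622 -2.141 4.36
vertex -3.072 -1.405 3.426
endloop
endfacet
facet normal 0.419 0.562 -0.713
outer loop
vertex -3.072 -1.405 3.426
vertex -3.218 -3.079 2.02
vertex -4.08 -2.269 2.152
endloop
endfacet
facet normal -0.419 -0.562 0.713
outer loop
vertex -4.629 -3.005 3.086
vertex -2.76 -2.951 4.228
vertex -3.622 -2.141 4.36
endloop
endfacet
facet normal -0.548 -0.469 -0.692
outer loop
vertex -3.768 -3.815 2.954
vertex -4.629 -3.005 3.086
vertex -3.218 -3.079 2.02
endloop
endfacet
facet normal -0.419 -0.562 0.713
outer loop
vertex -3.768 -3.815 2.954
vertex -2.76 -2.951 4.228
vertex -4.629 -3.005 3.086
endloop
endfacet
facet normal 0.547 0.470 0.693
outer loop
vertex -3.622 -2.141 4.36
vertex -2.76 -2.951 4.228
vertex -3.072 -1.405 3.426
endloop
endfacet
facet normal 0.420 0.562 -0.713
outer loop
vertex -2.211 -2.215 3.294
vertex -3.218 -3.079 2.02
vertex -3.072 -1.405 3.426
endloop
endfacet
facet normal 0.548 0.470 0.692
outer loop
vertex -3.072 -1.405 3.426
vertex -2.76 -2.951 4.228
vertex -2.211 -2.215 3.294
endloop
endfacet
facet normal 0.724 -0.681 -0.110
outer loop
vertex -2.211 -2.215 3.294
vertex -3.768 -3.815 2.954
vertex -3.218 -3.079 2.02
endloop
endfacet
facet normal 0.724 -0.681 -0.111
outer loop
vertex -2.76 -2.951 4.228
vertex -3.768 -3.815 2.954
vertex -2.211 -2.215 3.294
endloop
endfacet

endsolid


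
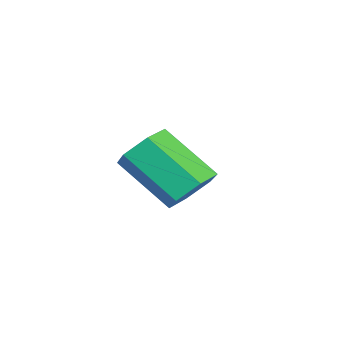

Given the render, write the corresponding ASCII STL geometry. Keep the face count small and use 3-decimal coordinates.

solid 
facet normal 0.210 0.715 -0.667
outer loop
vertex 1.927 -0.169 -2.092
vertex 1.078 0.149 -2.018
vertex 1.732 0.468 -1.471
endloop
endfacet
facet normal 0.954 0.001 0.299
outer loop
vertex 1.927 -0.169 -2.092
vertex 1.732 0.468 -1.471
vertex 1.472 -1.727 -0.637
endloop
endfacet
facet normal 0.954 0.001 0.299
outer loop
vertex 1.472 -1.727 -0.637
vertex 1.732 0.468 -1.471
vertex 1.277 -1.09 -0.016
endloop
endfacet
facet normal -0.208 -0.715 0.668
outer loop
vertex 1.472 -1.727 -0.637
vertex 1.277 -1.09 -0.016
vertex 0.622 -1.409 -0.562
endloop
endfacet
facet normal 0.210 0.715 -0.667
outer loop
vertex 1.732 0.468 -1.471
vertex 1.078 0.149 -2.018
vertex 0.883 0.786 -1.397
endloop
endfacet
facet normal 0.292 0.606 0.740
outer loop
vertex 1.732 0.468 -1.471
vertex 0.883 0.786 -1.397
vertex 1.277 -1.09 -0.016
endloop
endfacet
facet normal 0.290 0.606 0.740
outer loop
vertex 1.277 -1.09 -0.016
vertex 0.883 0.786 -1.397
vertex 0.427 -0.773 0.058
endloop
endfacet
facet normal -0.208 -0.715 0.668
outer loop
vertex 1.277 -1.09 -0.016
vertex 0.427 -0.773 0.058
vertex 0.622 -1.409 -0.562
endloop
endfacet
facet normal 0.208 0.715 -0.668
outer loop
vertex 0.883 0.786 -1.397
vertex 1.078 0.149 -2.018
vertex 0.228 0.467 -1.943
endloop
endfacet
facet normal -0.663 0.605 0.441
outer loop
vertex 0.883 0.786 -1.397
vertex 0.228 0.467 -1.943
vertex 0.427 -0.773 0.058
endloop
endfacet
facet normal -0.663 0.605 0.441
outer loop
vertex 0.427 -0.773 0.058
vertex 0.228 0.467 -1.943
vertex -0.227 -1.091 -0.488
endloop
endfacet
facet normal -0.210 -0.715 0.667
outer loop
vertex 0.427 -0.773 0.058
vertex -0.227 -1.091 -0.488
vertex 0.622 -1.409 -0.562
endloop
endfacet
facet normal 0.208 0.715 -0.668
outer loop
vertex 0.228 0.467 -1.943
vertex 1.078 0.149 -2.018
vertex 0.423 -0.17 -2.564
endloop
endfacet
facet normal -0.954 -0.001 -0.299
outer loop
vertex 0.228 0.467 -1.943
vertex 0.423 -0.17 -2.564
vertex -0.227 -1.091 -0.488
endloop
endfacet
facet normal -0.954 -0.001 -0.299
outer loop
vertex -0.227 -1.091 -0.488
vertex 0.423 -0.17 -2.564
vertex -0.032 -1.728 -1.109
endloop
endfacet
facet normal -0.210 -0.715 0.667
outer loop
vertex -0.227 -1.091 -0.488
vertex -0.032 -1.728 -1.109
vertex 0.622 -1.409 -0.562
endloop
endfacet
facet normal 0.208 0.715 -0.668
outer loop
vertex 0.423 -0.17 -2.564
vertex 1.078 0.149 -2.018
vertex 1.273 -0.487 -2.638
endloop
endfacet
facet normal -0.291 -0.606 -0.740
outer loop
vertex 0.423 -0.17 -2.564
vertex 1.273 -0.487 -2.638
vertex -0.032 -1.728 -1.109
endloop
endfacet
facet normal -0.291 -0.606 -0.740
outer loop
vertex -0.032 -1.728 -1.109
vertex 1.273 -0.487 -2.638
vertex 0.817 -2.046 -1.183
endloop
endfacet
facet normal -0.210 -0.715 0.667
outer loop
vertex -0.032 -1.728 -1.109
vertex 0.817 -2.046 -1.183
vertex 0.622 -1.409 -0.562
endloop
endfacet
facet normal 0.210 0.715 -0.667
outer loop
vertex 1.273 -0.487 -2.638
vertex 1.078 0.149 -2.018
vertex 1.927 -0.169 -2.092
endloop
endfacet
facet normal 0.663 -0.605 -0.441
outer loop
vertex 1.273 -0.487 -2.638
vertex 1.927 -0.169 -2.092
vertex 0.817 -2.046 -1.183
endloop
endfacet
facet normal 0.663 -0.605 -0.441
outer loop
vertex 0.817 -2.046 -1.183
vertex 1.927 -0.169 -2.092
vertex 1.472 -1.727 -0.637
endloop
endfacet
facet normal -0.208 -0.715 0.668
outer loop
vertex 0.817 -2.046 -1.183
vertex 1.472 -1.727 -0.637
vertex 0.622 -1.409 -0.562
endloop
endfacet
facet normal -0.507 0.389 0.769
outer loop
vertex -2.486 -0.45 -2.413
vertex -2.821 -1.183 -2.263
vertex -2.115 -0.974 -1.903
endloop
endfacet
facet normal 0.111 0.732 0.672
outer loop
vertex -2.486 -0.45 -2.413
vertex -2.115 -0.974 -1.903
vertex -1.672 -0.545 -2.444
endloop
endfacet
facet normal 0.116 0.993 0.009
outer loop
vertex -2.486 -0.45 -2.413
vertex -1.672 -0.545 -2.444
vertex -2.105 -0.488 -3.138
endloop
endfacet
facet normal -0.499 0.811 -0.305
outer loop
vertex -2.486 -0.45 -2.413
vertex -2.105 -0.488 -3.138
vertex -2.816 -0.883 -3.026
endloop
endfacet
facet normal -0.884 0.438 0.166
outer loop
vertex -2.486 -0.45 -2.413
vertex -2.816 -0.883 -3.026
vertex -2.821 -1.183 -2.263
endloop
endfacet
facet normal 0.639 0.255 0.726
outer loop
vertex -1.672 -0.545 -2.444
vertex -2.115 -0.974 -1.903
vertex -1.504 -1.337 -2.314
endloop
endfacet
facet normal -0.361 -0.301 0.883
outer loop
vertex -2.115 -0.974 -1.903
vertex -2.821 -1.183 -2.263
vertex -2.215 -1.732 -2.202
endloop
endfacet
facet normal -0.971 -0.221 -0.093
outer loop
vertex -2.821 -1.183 -2.263
vertex -2.816 -0.883 -3.026
vertex -2.648 -1.675 -2.896
endloop
endfacet
facet normal -0.348 0.383 -0.856
outer loop
vertex -2.816 -0.883 -3.026
vertex -2.105 -0.488 -3.138
vertex -2.205 -1.246 -3.437
endloop
endfacet
facet normal 0.648 0.677 -0.349
outer loop
vertex -2.105 -0.488 -3.138
vertex -1.672 -0.545 -2.444
vertex -1.499 -1.037 -3.077
endloop
endfacet
facet normal 0.499 -0.811 0.305
outer loop
vertex -1.834 -1.77 -2.927
vertex -1.504 -1.337 -2.314
vertex -2.215 -1.732 -2.202
endloop
endfacet
facet normal -0.116 -0.993 -0.009
outer loop
vertex -1.834 -1.77 -2.927
vertex -2.215 -1.732 -2.202
vertex -2.648 -1.675 -2.896
endloop
endfacet
facet normal -0.111 -0.732 -0.672
outer loop
vertex -1.834 -1.77 -2.927
vertex -2.648 -1.675 -2.896
vertex -2.205 -1.246 -3.437
endloop
endfacet
facet normal 0.507 -0.389 -0.769
outer loop
vertex -1.834 -1.77 -2.927
vertex -2.205 -1.246 -3.437
vertex -1.499 -1.037 -3.077
endloop
endfacet
facet normal 0.884 -0.438 -0.166
outer loop
vertex -1.834 -1.77 -2.927
vertex -1.499 -1.037 -3.077
vertex -1.504 -1.337 -2.314
endloop
endfacet
facet normal 0.348 -0.383 0.856
outer loop
vertex -2.215 -1.732 -2.202
vertex -1.504 -1.337 -2.314
vertex -2.115 -0.974 -1.903
endloop
endfacet
facet normal -0.648 -0.677 0.349
outer loop
vertex -2.648 -1.675 -2.896
vertex -2.215 -1.732 -2.202
vertex -2.821 -1.183 -2.263
endloop
endfacet
facet normal -0.639 -0.255 -0.726
outer loop
vertex -2.205 -1.246 -3.437
vertex -2.648 -1.675 -2.896
vertex -2.816 -0.883 -3.026
endloop
endfacet
facet normal 0.361 0.301 -0.883
outer loop
vertex -1.499 -1.037 -3.077
vertex -2.205 -1.246 -3.437
vertex -2.105 -0.488 -3.138
endloop
endfacet
facet normal 0.971 0.221 0.093
outer loop
vertex -1.504 -1.337 -2.314
vertex -1.499 -1.037 -3.077
vertex -1.672 -0.545 -2.444
endloop
endfacet

endsolid


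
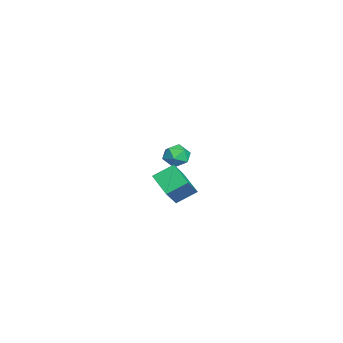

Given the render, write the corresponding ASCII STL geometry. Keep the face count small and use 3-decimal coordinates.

solid 
facet normal -0.805 0.515 0.294
outer loop
vertex -4.246 -2.818 -0.74
vertex -3.938 -2.797 0.065
vertex -3.738 -2.168 -0.489
endloop
endfacet
facet normal -0.648 0.656 -0.387
outer loop
vertex -4.246 -2.818 -0.74
vertex -3.738 -2.168 -0.489
vertex -3.632 -2.523 -1.268
endloop
endfacet
facet normal -0.663 0.040 -0.748
outer loop
vertex -4.246 -2.818 -0.74
vertex -3.632 -2.523 -1.268
vertex -3.766 -3.371 -1.195
endloop
endfacet
facet normal -0.828 -0.480 -0.290
outer loop
vertex -4.246 -2.818 -0.74
vertex -3.766 -3.371 -1.195
vertex -3.956 -3.541 -0.371
endloop
endfacet
facet normal -0.916 -0.186 0.355
outer loop
vertex -4.246 -2.818 -0.74
vertex -3.956 -3.541 -0.371
vertex -3.938 -2.797 0.065
endloop
endfacet
facet normal 0.017 0.911 -0.413
outer loop
vertex -3.632 -2.523 -1.268
vertex -3.738 -2.168 -0.489
vertex -2.944 -2.319 -0.789
endloop
endfacet
facet normal -0.236 0.683 0.691
outer loop
vertex -3.738 -2.168 -0.489
vertex -3.938 -2.797 0.065
vertex -3.134 -2.489 0.035
endloop
endfacet
facet normal -0.415 -0.452 0.789
outer loop
vertex -3.938 -2.797 0.065
vertex -3.956 -3.541 -0.371
vertex -3.268 -3.337 0.108
endloop
endfacet
facet normal -0.273 -0.928 -0.254
outer loop
vertex -3.956 -3.541 -0.371
vertex -3.766 -3.371 -1.195
vertex -3.162 -3.692 -0.671
endloop
endfacet
facet normal -0.005 -0.085 -0.996
outer loop
vertex -3.766 -3.371 -1.195
vertex -3.632 -2.523 -1.268
vertex -2.962 -3.063 -1.225
endloop
endfacet
facet normal 0.828 0.480 0.290
outer loop
vertex -2.654 -3.042 -0.42
vertex -2.944 -2.319 -0.789
vertex -3.134 -2.489 0.035
endloop
endfacet
facet normal 0.663 -0.040 0.748
outer loop
vertex -2.654 -3.042 -0.42
vertex -3.134 -2.489 0.035
vertex -3.268 -3.337 0.108
endloop
endfacet
facet normal 0.648 -0.656 0.387
outer loop
vertex -2.654 -3.042 -0.42
vertex -3.268 -3.337 0.108
vertex -3.162 -3.692 -0.671
endloop
endfacet
facet normal 0.805 -0.515 -0.294
outer loop
vertex -2.654 -3.042 -0.42
vertex -3.162 -3.692 -0.671
vertex -2.962 -3.063 -1.225
endloop
endfacet
facet normal 0.916 0.186 -0.355
outer loop
vertex -2.654 -3.042 -0.42
vertex -2.962 -3.063 -1.225
vertex -2.944 -2.319 -0.789
endloop
endfacet
facet normal 0.273 0.928 0.254
outer loop
vertex -3.134 -2.489 0.035
vertex -2.944 -2.319 -0.789
vertex -3.738 -2.168 -0.489
endloop
endfacet
facet normal 0.005 0.085 0.996
outer loop
vertex -3.268 -3.337 0.108
vertex -3.134 -2.489 0.035
vertex -3.938 -2.797 0.065
endloop
endfacet
facet normal -0.017 -0.911 0.413
outer loop
vertex -3.162 -3.692 -0.671
vertex -3.268 -3.337 0.108
vertex -3.956 -3.541 -0.371
endloop
endfacet
facet normal 0.236 -0.683 -0.691
outer loop
vertex -2.962 -3.063 -1.225
vertex -3.162 -3.692 -0.671
vertex -3.766 -3.371 -1.195
endloop
endfacet
facet normal 0.415 0.452 -0.789
outer loop
vertex -2.944 -2.319 -0.789
vertex -2.962 -3.063 -1.225
vertex -3.632 -2.523 -1.268
endloop
endfacet
facet normal -0.615 0.293 -0.732
outer loop
vertex 2.055 -2.479 0.873
vertex 3.213 -1.747 0.193
vertex 2.342 -3.563 0.197
endloop
endfacet
facet normal -0.757 -0.478 0.445
outer loop
vertex 3.327 -4.033 1.367
vertex 2.055 -2.479 0.873
vertex 2.342 -3.563 0.197
endloop
endfacet
facet normal -0.615 0.293 -0.732
outer loop
vertex 2.342 -3.563 0.197
vertex 3.213 -1.747 0.193
vertex 3.501 -2.832 -0.484
endloop
endfacet
facet normal 0.219 -0.828 -0.517
outer loop
vertex 3.501 -2.832 -0.484
vertex 3.327 -4.033 1.367
vertex 2.342 -3.563 0.197
endloop
endfacet
facet normal -0.219 0.827 0.517
outer loop
vertex 2.055 -2.479 0.873
vertex 4.198 -2.217 1.363
vertex 3.213 -1.747 0.193
endloop
endfacet
facet normal -0.757 -0.478 0.445
outer loop
vertex 3.039 -2.948 2.044
vertex 2.055 -2.479 0.873
vertex 3.327 -4.033 1.367
endloop
endfacet
facet normal -0.219 0.828 0.516
outer loop
vertex 3.039 -2.948 2.044
vertex 4.198 -2.217 1.363
vertex 2.055 -2.479 0.873
endloop
endfacet
facet normal 0.757 0.479 -0.445
outer loop
vertex 3.213 -1.747 0.193
vertex 4.198 -2.217 1.363
vertex 3.501 -2.832 -0.484
endloop
endfacet
facet normal 0.220 -0.828 -0.516
outer loop
vertex 4.485 -3.301 0.687
vertex 3.327 -4.033 1.367
vertex 3.501 -2.832 -0.484
endloop
endfacet
facet normal 0.757 0.478 -0.445
outer loop
vertex 3.501 -2.832 -0.484
vertex 4.198 -2.217 1.363
vertex 4.485 -3.301 0.687
endloop
endfacet
facet normal 0.615 -0.293 0.732
outer loop
vertex 4.485 -3.301 0.687
vertex 3.039 -2.948 2.044
vertex 3.327 -4.033 1.367
endloop
endfacet
facet normal 0.615 -0.294 0.732
outer loop
vertex 4.198 -2.217 1.363
vertex 3.039 -2.948 2.044
vertex 4.485 -3.301 0.687
endloop
endfacet

endsolid


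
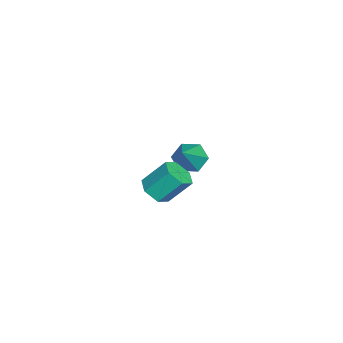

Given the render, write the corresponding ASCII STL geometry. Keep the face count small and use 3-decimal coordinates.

solid 
facet normal -0.725 0.108 -0.680
outer loop
vertex -3.097 2.19 -2.584
vertex -3.671 1.734 -2.044
vertex -3.602 2.638 -1.974
endloop
endfacet
facet normal 0.636 0.770 -0.039
outer loop
vertex -3.097 2.19 -2.584
vertex -3.602 2.638 -1.974
vertex -2.149 1.506 -0.616
endloop
endfacet
facet normal -0.725 0.108 -0.680
outer loop
vertex -3.602 2.638 -1.974
vertex -3.671 1.734 -2.044
vertex -4.176 2.182 -1.435
endloop
endfacet
facet normal -0.004 0.766 0.643
outer loop
vertex -3.602 2.638 -1.974
vertex -4.176 2.182 -1.435
vertex -2.149 1.506 -0.616
endloop
endfacet
facet normal -0.725 0.108 -0.680
outer loop
vertex -4.176 2.182 -1.435
vertex -3.671 1.734 -2.044
vertex -4.245 1.278 -1.505
endloop
endfacet
facet normal -0.386 -0.042 0.921
outer loop
vertex -4.176 2.182 -1.435
vertex -4.245 1.278 -1.505
vertex -2.149 1.506 -0.616
endloop
endfacet
facet normal -0.725 0.109 -0.680
outer loop
vertex -4.245 1.278 -1.505
vertex -3.671 1.734 -2.044
vertex -3.74 0.829 -2.115
endloop
endfacet
facet normal -0.127 -0.846 0.517
outer loop
vertex -4.245 1.278 -1.505
vertex -3.74 0.829 -2.115
vertex -2.149 1.506 -0.616
endloop
endfacet
facet normal -0.725 0.109 -0.680
outer loop
vertex -3.74 0.829 -2.115
vertex -3.671 1.734 -2.044
vertex -3.166 1.285 -2.654
endloop
endfacet
facet normal 0.514 -0.842 -0.165
outer loop
vertex -3.74 0.829 -2.115
vertex -3.166 1.285 -2.654
vertex -2.149 1.506 -0.616
endloop
endfacet
facet normal -0.725 0.108 -0.680
outer loop
vertex -3.166 1.285 -2.654
vertex -3.671 1.734 -2.044
vertex -3.097 2.19 -2.584
endloop
endfacet
facet normal 0.896 -0.034 -0.443
outer loop
vertex -3.166 1.285 -2.654
vertex -3.097 2.19 -2.584
vertex -2.149 1.506 -0.616
endloop
endfacet
facet normal 0.078 -0.655 -0.752
outer loop
vertex 3.366 1.023 0.101
vertex 2.583 0.806 0.209
vertex 2.773 1.418 -0.304
endloop
endfacet
facet normal 0.686 0.582 -0.436
outer loop
vertex 3.366 1.023 0.101
vertex 2.773 1.418 -0.304
vertex 3.241 2.071 1.304
endloop
endfacet
facet normal 0.685 0.584 -0.436
outer loop
vertex 3.241 2.071 1.304
vertex 2.773 1.418 -0.304
vertex 2.647 2.465 0.899
endloop
endfacet
facet normal -0.079 0.655 0.752
outer loop
vertex 3.241 2.071 1.304
vertex 2.647 2.465 0.899
vertex 2.457 1.854 1.411
endloop
endfacet
facet normal 0.079 -0.655 -0.752
outer loop
vertex 2.773 1.418 -0.304
vertex 2.583 0.806 0.209
vertex 1.989 1.201 -0.197
endloop
endfacet
facet normal -0.284 0.708 -0.646
outer loop
vertex 2.773 1.418 -0.304
vertex 1.989 1.201 -0.197
vertex 2.647 2.465 0.899
endloop
endfacet
facet normal -0.285 0.708 -0.646
outer loop
vertex 2.647 2.465 0.899
vertex 1.989 1.201 -0.197
vertex 1.864 2.248 1.006
endloop
endfacet
facet normal -0.079 0.655 0.752
outer loop
vertex 2.647 2.465 0.899
vertex 1.864 2.248 1.006
vertex 2.457 1.854 1.411
endloop
endfacet
facet normal 0.079 -0.655 -0.752
outer loop
vertex 1.989 1.201 -0.197
vertex 2.583 0.806 0.209
vertex 1.799 0.589 0.316
endloop
endfacet
facet normal -0.970 0.125 -0.210
outer loop
vertex 1.989 1.201 -0.197
vertex 1.799 0.589 0.316
vertex 1.864 2.248 1.006
endloop
endfacet
facet normal -0.970 0.125 -0.210
outer loop
vertex 1.864 2.248 1.006
vertex 1.799 0.589 0.316
vertex 1.674 1.637 1.519
endloop
endfacet
facet normal -0.078 0.655 0.751
outer loop
vertex 1.864 2.248 1.006
vertex 1.674 1.637 1.519
vertex 2.457 1.854 1.411
endloop
endfacet
facet normal 0.079 -0.655 -0.752
outer loop
vertex 1.799 0.589 0.316
vertex 2.583 0.806 0.209
vertex 2.393 0.195 0.721
endloop
endfacet
facet normal -0.685 -0.583 0.437
outer loop
vertex 1.799 0.589 0.316
vertex 2.393 0.195 0.721
vertex 1.674 1.637 1.519
endloop
endfacet
facet normal -0.686 -0.583 0.436
outer loop
vertex 1.674 1.637 1.519
vertex 2.393 0.195 0.721
vertex 2.267 1.242 1.924
endloop
endfacet
facet normal -0.078 0.655 0.752
outer loop
vertex 1.674 1.637 1.519
vertex 2.267 1.242 1.924
vertex 2.457 1.854 1.411
endloop
endfacet
facet normal 0.079 -0.655 -0.752
outer loop
vertex 2.393 0.195 0.721
vertex 2.583 0.806 0.209
vertex 3.176 0.412 0.614
endloop
endfacet
facet normal 0.285 -0.708 0.646
outer loop
vertex 2.393 0.195 0.721
vertex 3.176 0.412 0.614
vertex 2.267 1.242 1.924
endloop
endfacet
facet normal 0.284 -0.708 0.646
outer loop
vertex 2.267 1.242 1.924
vertex 3.176 0.412 0.614
vertex 3.051 1.459 1.817
endloop
endfacet
facet normal -0.079 0.655 0.752
outer loop
vertex 2.267 1.242 1.924
vertex 3.051 1.459 1.817
vertex 2.457 1.854 1.411
endloop
endfacet
facet normal 0.078 -0.655 -0.751
outer loop
vertex 3.176 0.412 0.614
vertex 2.583 0.806 0.209
vertex 3.366 1.023 0.101
endloop
endfacet
facet normal 0.970 -0.125 0.210
outer loop
vertex 3.176 0.412 0.614
vertex 3.366 1.023 0.101
vertex 3.051 1.459 1.817
endloop
endfacet
facet normal 0.970 -0.125 0.210
outer loop
vertex 3.051 1.459 1.817
vertex 3.366 1.023 0.101
vertex 3.241 2.071 1.304
endloop
endfacet
facet normal -0.079 0.655 0.752
outer loop
vertex 3.051 1.459 1.817
vertex 3.241 2.071 1.304
vertex 2.457 1.854 1.411
endloop
endfacet

endsolid


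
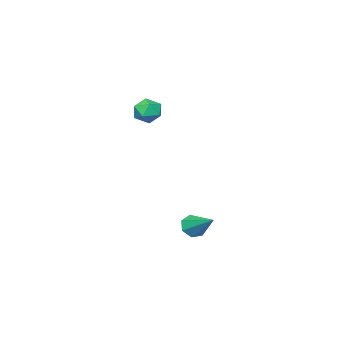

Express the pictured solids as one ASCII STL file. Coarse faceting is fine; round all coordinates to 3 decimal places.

solid 
facet normal -0.195 -0.844 -0.500
outer loop
vertex 0.556 2.077 -3.717
vertex 0.171 1.854 -3.19
vertex -0.024 2.224 -3.739
endloop
endfacet
facet normal 0.208 0.722 -0.660
outer loop
vertex 0.556 2.077 -3.717
vertex -0.024 2.224 -3.739
vertex 0.529 3.406 -2.27
endloop
endfacet
facet normal -0.194 -0.844 -0.500
outer loop
vertex -0.024 2.224 -3.739
vertex 0.171 1.854 -3.19
vertex -0.457 2.092 -3.348
endloop
endfacet
facet normal -0.565 0.734 -0.378
outer loop
vertex -0.024 2.224 -3.739
vertex -0.457 2.092 -3.348
vertex 0.529 3.406 -2.27
endloop
endfacet
facet normal -0.194 -0.843 -0.501
outer loop
vertex -0.457 2.092 -3.348
vertex 0.171 1.854 -3.19
vertex -0.418 1.78 -2.838
endloop
endfacet
facet normal -0.865 0.396 0.308
outer loop
vertex -0.457 2.092 -3.348
vertex -0.418 1.78 -2.838
vertex 0.529 3.406 -2.27
endloop
endfacet
facet normal -0.193 -0.844 -0.501
outer loop
vertex -0.418 1.78 -2.838
vertex 0.171 1.854 -3.19
vertex 0.065 1.524 -2.593
endloop
endfacet
facet normal -0.467 -0.036 0.883
outer loop
vertex -0.418 1.78 -2.838
vertex 0.065 1.524 -2.593
vertex 0.529 3.406 -2.27
endloop
endfacet
facet normal -0.195 -0.843 -0.501
outer loop
vertex 0.065 1.524 -2.593
vertex 0.171 1.854 -3.19
vertex 0.628 1.516 -2.799
endloop
endfacet
facet normal 0.331 -0.238 0.913
outer loop
vertex 0.065 1.524 -2.593
vertex 0.628 1.516 -2.799
vertex 0.529 3.406 -2.27
endloop
endfacet
facet normal -0.196 -0.843 -0.500
outer loop
vertex 0.628 1.516 -2.799
vertex 0.171 1.854 -3.19
vertex 0.846 1.762 -3.299
endloop
endfacet
facet normal 0.925 -0.057 0.375
outer loop
vertex 0.628 1.516 -2.799
vertex 0.846 1.762 -3.299
vertex 0.529 3.406 -2.27
endloop
endfacet
facet normal -0.196 -0.844 -0.500
outer loop
vertex 0.846 1.762 -3.299
vertex 0.171 1.854 -3.19
vertex 0.556 2.077 -3.717
endloop
endfacet
facet normal 0.870 0.371 -0.324
outer loop
vertex 0.846 1.762 -3.299
vertex 0.556 2.077 -3.717
vertex 0.529 3.406 -2.27
endloop
endfacet
facet normal 0.406 -0.067 0.911
outer loop
vertex -2.301 -3.274 2.832
vertex -2.731 -3.971 2.972
vertex -1.974 -4.011 2.632
endloop
endfacet
facet normal 0.853 0.254 0.457
outer loop
vertex -2.301 -3.274 2.832
vertex -1.974 -4.011 2.632
vertex -1.89 -3.366 2.116
endloop
endfacet
facet normal 0.523 0.830 0.194
outer loop
vertex -2.301 -3.274 2.832
vertex -1.89 -3.366 2.116
vertex -2.594 -2.927 2.137
endloop
endfacet
facet normal -0.128 0.865 0.486
outer loop
vertex -2.301 -3.274 2.832
vertex -2.594 -2.927 2.137
vertex -3.114 -3.301 2.666
endloop
endfacet
facet normal -0.200 0.310 0.929
outer loop
vertex -2.301 -3.274 2.832
vertex -3.114 -3.301 2.666
vertex -2.731 -3.971 2.972
endloop
endfacet
facet normal 0.977 -0.195 -0.084
outer loop
vertex -1.89 -3.366 2.116
vertex -1.974 -4.011 2.632
vertex -2.066 -4.119 1.814
endloop
endfacet
facet normal 0.255 -0.714 0.652
outer loop
vertex -1.974 -4.011 2.632
vertex -2.731 -3.971 2.972
vertex -2.586 -4.493 2.343
endloop
endfacet
facet normal -0.725 -0.104 0.681
outer loop
vertex -2.731 -3.971 2.972
vertex -3.114 -3.301 2.666
vertex -3.29 -4.054 2.364
endloop
endfacet
facet normal -0.608 0.793 -0.036
outer loop
vertex -3.114 -3.301 2.666
vertex -2.594 -2.927 2.137
vertex -3.206 -3.409 1.848
endloop
endfacet
facet normal 0.444 0.737 -0.509
outer loop
vertex -2.594 -2.927 2.137
vertex -1.89 -3.366 2.116
vertex -2.449 -3.449 1.508
endloop
endfacet
facet normal 0.128 -0.865 -0.486
outer loop
vertex -2.879 -4.146 1.648
vertex -2.066 -4.119 1.814
vertex -2.586 -4.493 2.343
endloop
endfacet
facet normal -0.523 -0.830 -0.194
outer loop
vertex -2.879 -4.146 1.648
vertex -2.586 -4.493 2.343
vertex -3.29 -4.054 2.364
endloop
endfacet
facet normal -0.853 -0.254 -0.457
outer loop
vertex -2.879 -4.146 1.648
vertex -3.29 -4.054 2.364
vertex -3.206 -3.409 1.848
endloop
endfacet
facet normal -0.406 0.067 -0.911
outer loop
vertex -2.879 -4.146 1.648
vertex -3.206 -3.409 1.848
vertex -2.449 -3.449 1.508
endloop
endfacet
facet normal 0.200 -0.310 -0.929
outer loop
vertex -2.879 -4.146 1.648
vertex -2.449 -3.449 1.508
vertex -2.066 -4.119 1.814
endloop
endfacet
facet normal 0.608 -0.793 0.036
outer loop
vertex -2.586 -4.493 2.343
vertex -2.066 -4.119 1.814
vertex -1.974 -4.011 2.632
endloop
endfacet
facet normal -0.444 -0.737 0.509
outer loop
vertex -3.29 -4.054 2.364
vertex -2.586 -4.493 2.343
vertex -2.731 -3.971 2.972
endloop
endfacet
facet normal -0.977 0.195 0.084
outer loop
vertex -3.206 -3.409 1.848
vertex -3.29 -4.054 2.364
vertex -3.114 -3.301 2.666
endloop
endfacet
facet normal -0.255 0.714 -0.652
outer loop
vertex -2.449 -3.449 1.508
vertex -3.206 -3.409 1.848
vertex -2.594 -2.927 2.137
endloop
endfacet
facet normal 0.725 0.104 -0.681
outer loop
vertex -2.066 -4.119 1.814
vertex -2.449 -3.449 1.508
vertex -1.89 -3.366 2.116
endloop
endfacet

endsolid


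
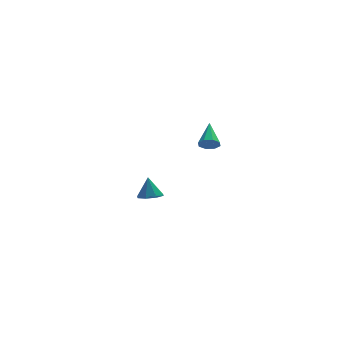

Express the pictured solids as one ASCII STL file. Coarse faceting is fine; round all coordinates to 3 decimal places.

solid 
facet normal 0.019 -0.376 -0.926
outer loop
vertex -0.812 1.971 -3.464
vertex -1.399 2.284 -3.603
vertex -0.742 2.45 -3.657
endloop
endfacet
facet normal 0.861 0.077 0.503
outer loop
vertex -0.812 1.971 -3.464
vertex -0.742 2.45 -3.657
vertex -1.421 2.716 -2.537
endloop
endfacet
facet normal 0.019 -0.376 -0.926
outer loop
vertex -0.742 2.45 -3.657
vertex -1.399 2.284 -3.603
vertex -1.058 2.831 -3.818
endloop
endfacet
facet normal 0.688 0.679 0.256
outer loop
vertex -0.742 2.45 -3.657
vertex -1.058 2.831 -3.818
vertex -1.421 2.716 -2.537
endloop
endfacet
facet normal 0.018 -0.376 -0.927
outer loop
vertex -1.058 2.831 -3.818
vertex -1.399 2.284 -3.603
vertex -1.573 2.892 -3.853
endloop
endfacet
facet normal 0.109 0.987 0.119
outer loop
vertex -1.058 2.831 -3.818
vertex -1.573 2.892 -3.853
vertex -1.421 2.716 -2.537
endloop
endfacet
facet normal 0.017 -0.376 -0.926
outer loop
vertex -1.573 2.892 -3.853
vertex -1.399 2.284 -3.603
vertex -1.987 2.597 -3.741
endloop
endfacet
facet normal -0.540 0.824 0.173
outer loop
vertex -1.573 2.892 -3.853
vertex -1.987 2.597 -3.741
vertex -1.421 2.716 -2.537
endloop
endfacet
facet normal 0.018 -0.374 -0.927
outer loop
vertex -1.987 2.597 -3.741
vertex -1.399 2.284 -3.603
vertex -2.057 2.118 -3.549
endloop
endfacet
facet normal -0.879 0.283 0.385
outer loop
vertex -1.987 2.597 -3.741
vertex -2.057 2.118 -3.549
vertex -1.421 2.716 -2.537
endloop
endfacet
facet normal 0.019 -0.376 -0.926
outer loop
vertex -2.057 2.118 -3.549
vertex -1.399 2.284 -3.603
vertex -1.741 1.737 -3.388
endloop
endfacet
facet normal -0.706 -0.319 0.632
outer loop
vertex -2.057 2.118 -3.549
vertex -1.741 1.737 -3.388
vertex -1.421 2.716 -2.537
endloop
endfacet
facet normal 0.018 -0.376 -0.927
outer loop
vertex -1.741 1.737 -3.388
vertex -1.399 2.284 -3.603
vertex -1.226 1.676 -3.353
endloop
endfacet
facet normal -0.127 -0.627 0.769
outer loop
vertex -1.741 1.737 -3.388
vertex -1.226 1.676 -3.353
vertex -1.421 2.716 -2.537
endloop
endfacet
facet normal 0.019 -0.376 -0.927
outer loop
vertex -1.226 1.676 -3.353
vertex -1.399 2.284 -3.603
vertex -0.812 1.971 -3.464
endloop
endfacet
facet normal 0.522 -0.464 0.716
outer loop
vertex -1.226 1.676 -3.353
vertex -0.812 1.971 -3.464
vertex -1.421 2.716 -2.537
endloop
endfacet
facet normal -0.216 -0.848 -0.484
outer loop
vertex 0.539 -3.579 3.117
vertex 0.04 -3.53 3.254
vertex 0.328 -3.373 2.85
endloop
endfacet
facet normal 0.845 0.382 -0.373
outer loop
vertex 0.539 -3.579 3.117
vertex 0.328 -3.373 2.85
vertex 0.34 -2.35 3.926
endloop
endfacet
facet normal -0.216 -0.848 -0.484
outer loop
vertex 0.328 -3.373 2.85
vertex 0.04 -3.53 3.254
vertex -0.052 -3.259 2.82
endloop
endfacet
facet normal 0.262 0.698 -0.666
outer loop
vertex 0.328 -3.373 2.85
vertex -0.052 -3.259 2.82
vertex 0.34 -2.35 3.926
endloop
endfacet
facet normal -0.218 -0.848 -0.483
outer loop
vertex -0.052 -3.259 2.82
vertex 0.04 -3.53 3.254
vertex -0.378 -3.303 3.044
endloop
endfacet
facet normal -0.431 0.766 -0.477
outer loop
vertex -0.052 -3.259 2.82
vertex -0.378 -3.303 3.044
vertex 0.34 -2.35 3.926
endloop
endfacet
facet normal -0.216 -0.847 -0.485
outer loop
vertex -0.378 -3.303 3.044
vertex 0.04 -3.53 3.254
vertex -0.459 -3.481 3.391
endloop
endfacet
facet normal -0.832 0.547 0.086
outer loop
vertex -0.378 -3.303 3.044
vertex -0.459 -3.481 3.391
vertex 0.34 -2.35 3.926
endloop
endfacet
facet normal -0.216 -0.849 -0.482
outer loop
vertex -0.459 -3.481 3.391
vertex 0.04 -3.53 3.254
vertex -0.248 -3.686 3.658
endloop
endfacet
facet normal -0.704 0.172 0.689
outer loop
vertex -0.459 -3.481 3.391
vertex -0.248 -3.686 3.658
vertex 0.34 -2.35 3.926
endloop
endfacet
facet normal -0.217 -0.849 -0.482
outer loop
vertex -0.248 -3.686 3.658
vertex 0.04 -3.53 3.254
vertex 0.132 -3.8 3.688
endloop
endfacet
facet normal -0.121 -0.144 0.982
outer loop
vertex -0.248 -3.686 3.658
vertex 0.132 -3.8 3.688
vertex 0.34 -2.35 3.926
endloop
endfacet
facet normal -0.217 -0.849 -0.482
outer loop
vertex 0.132 -3.8 3.688
vertex 0.04 -3.53 3.254
vertex 0.458 -3.756 3.464
endloop
endfacet
facet normal 0.573 -0.212 0.792
outer loop
vertex 0.132 -3.8 3.688
vertex 0.458 -3.756 3.464
vertex 0.34 -2.35 3.926
endloop
endfacet
facet normal -0.216 -0.848 -0.483
outer loop
vertex 0.458 -3.756 3.464
vertex 0.04 -3.53 3.254
vertex 0.539 -3.579 3.117
endloop
endfacet
facet normal 0.973 0.006 0.230
outer loop
vertex 0.458 -3.756 3.464
vertex 0.539 -3.579 3.117
vertex 0.34 -2.35 3.926
endloop
endfacet

endsolid


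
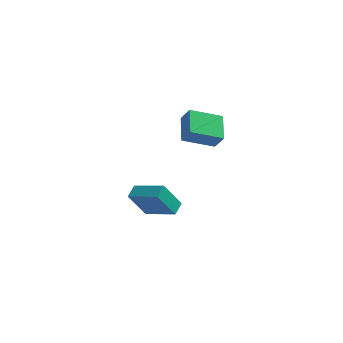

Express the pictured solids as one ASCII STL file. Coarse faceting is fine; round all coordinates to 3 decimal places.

solid 
facet normal -0.465 -0.207 0.861
outer loop
vertex 1.747 1.957 -2.137
vertex -0.036 2.644 -2.934
vertex 1.564 1.138 -2.433
endloop
endfacet
facet normal 0.861 -0.332 0.385
outer loop
vertex 2.456 1.536 -4.086
vertex 1.747 1.957 -2.137
vertex 1.564 1.138 -2.433
endloop
endfacet
facet normal -0.465 -0.207 0.861
outer loop
vertex 1.564 1.138 -2.433
vertex -0.036 2.644 -2.934
vertex -0.219 1.824 -3.23
endloop
endfacet
facet normal -0.206 -0.920 -0.333
outer loop
vertex -0.219 1.824 -3.23
vertex 2.456 1.536 -4.086
vertex 1.564 1.138 -2.433
endloop
endfacet
facet normal 0.206 0.920 0.333
outer loop
vertex 1.747 1.957 -2.137
vertex 0.856 3.042 -4.587
vertex -0.036 2.644 -2.934
endloop
endfacet
facet normal 0.861 -0.331 0.385
outer loop
vertex 2.639 2.356 -3.79
vertex 1.747 1.957 -2.137
vertex 2.456 1.536 -4.086
endloop
endfacet
facet normal 0.205 0.920 0.333
outer loop
vertex 2.639 2.356 -3.79
vertex 0.856 3.042 -4.587
vertex 1.747 1.957 -2.137
endloop
endfacet
facet normal -0.861 0.331 -0.385
outer loop
vertex -0.036 2.644 -2.934
vertex 0.856 3.042 -4.587
vertex -0.219 1.824 -3.23
endloop
endfacet
facet normal -0.206 -0.920 -0.333
outer loop
vertex 0.673 2.223 -4.883
vertex 2.456 1.536 -4.086
vertex -0.219 1.824 -3.23
endloop
endfacet
facet normal -0.861 0.332 -0.385
outer loop
vertex -0.219 1.824 -3.23
vertex 0.856 3.042 -4.587
vertex 0.673 2.223 -4.883
endloop
endfacet
facet normal 0.465 0.207 -0.861
outer loop
vertex 0.673 2.223 -4.883
vertex 2.639 2.356 -3.79
vertex 2.456 1.536 -4.086
endloop
endfacet
facet normal 0.465 0.207 -0.861
outer loop
vertex 0.856 3.042 -4.587
vertex 2.639 2.356 -3.79
vertex 0.673 2.223 -4.883
endloop
endfacet
facet normal -0.859 -0.340 0.382
outer loop
vertex 3.416 0.642 3.435
vertex 3.094 2.165 4.066
vertex 2.899 0.915 2.515
endloop
endfacet
facet normal 0.191 -0.906 -0.377
outer loop
vertex 4.566 1.575 1.774
vertex 3.416 0.642 3.435
vertex 2.899 0.915 2.515
endloop
endfacet
facet normal -0.859 -0.340 0.382
outer loop
vertex 2.899 0.915 2.515
vertex 3.094 2.165 4.066
vertex 2.577 2.438 3.146
endloop
endfacet
facet normal -0.474 0.250 -0.844
outer loop
vertex 2.577 2.438 3.146
vertex 4.566 1.575 1.774
vertex 2.899 0.915 2.515
endloop
endfacet
facet normal 0.474 -0.250 0.844
outer loop
vertex 3.416 0.642 3.435
vertex 4.761 2.825 3.325
vertex 3.094 2.165 4.066
endloop
endfacet
facet normal 0.191 -0.906 -0.377
outer loop
vertex 5.083 1.302 2.694
vertex 3.416 0.642 3.435
vertex 4.566 1.575 1.774
endloop
endfacet
facet normal 0.474 -0.250 0.844
outer loop
vertex 5.083 1.302 2.694
vertex 4.761 2.825 3.325
vertex 3.416 0.642 3.435
endloop
endfacet
facet normal -0.191 0.906 0.377
outer loop
vertex 3.094 2.165 4.066
vertex 4.761 2.825 3.325
vertex 2.577 2.438 3.146
endloop
endfacet
facet normal -0.474 0.250 -0.844
outer loop
vertex 4.244 3.098 2.405
vertex 4.566 1.575 1.774
vertex 2.577 2.438 3.146
endloop
endfacet
facet normal -0.191 0.906 0.377
outer loop
vertex 2.577 2.438 3.146
vertex 4.761 2.825 3.325
vertex 4.244 3.098 2.405
endloop
endfacet
facet normal 0.859 0.340 -0.382
outer loop
vertex 4.244 3.098 2.405
vertex 5.083 1.302 2.694
vertex 4.566 1.575 1.774
endloop
endfacet
facet normal 0.859 0.340 -0.382
outer loop
vertex 4.761 2.825 3.325
vertex 5.083 1.302 2.694
vertex 4.244 3.098 2.405
endloop
endfacet

endsolid
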